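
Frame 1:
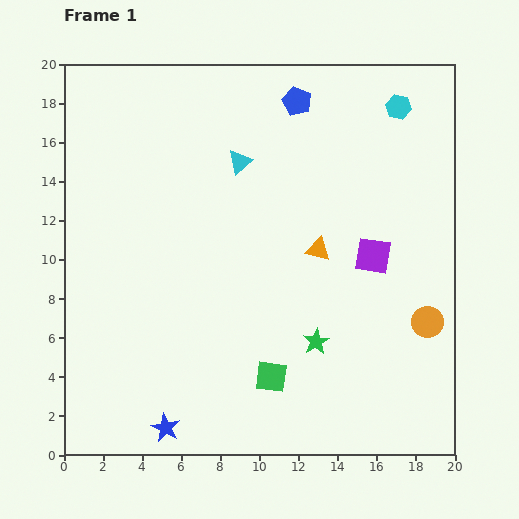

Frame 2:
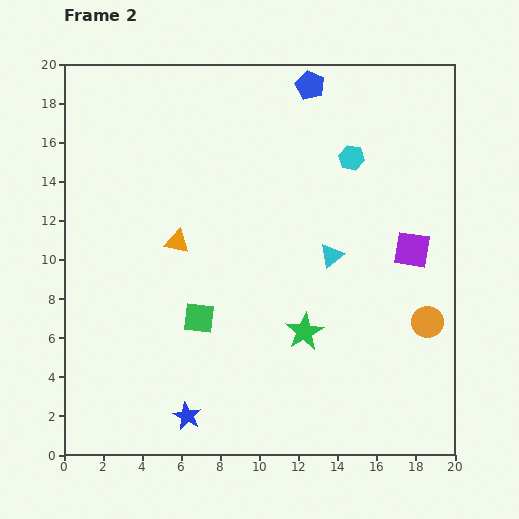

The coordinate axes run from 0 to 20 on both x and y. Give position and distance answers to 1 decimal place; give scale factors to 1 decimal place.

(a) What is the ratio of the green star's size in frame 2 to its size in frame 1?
1.4×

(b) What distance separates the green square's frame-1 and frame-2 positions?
4.8

The green square moved from (10.6, 4.0) to (6.9, 7.0), a distance of √(3.7² + 3.0²) ≈ 4.8.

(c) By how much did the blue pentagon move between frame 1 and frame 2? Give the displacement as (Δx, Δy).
(0.7, 0.8)

The blue pentagon was at (11.9, 18.1) in frame 1 and (12.6, 18.9) in frame 2.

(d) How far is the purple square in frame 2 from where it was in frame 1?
2.0

The purple square moved from (15.8, 10.2) to (17.8, 10.5), a distance of √(2.0² + 0.3²) ≈ 2.0.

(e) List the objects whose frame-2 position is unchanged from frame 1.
the orange circle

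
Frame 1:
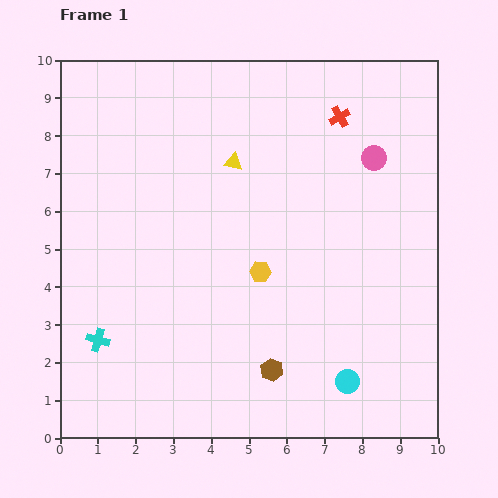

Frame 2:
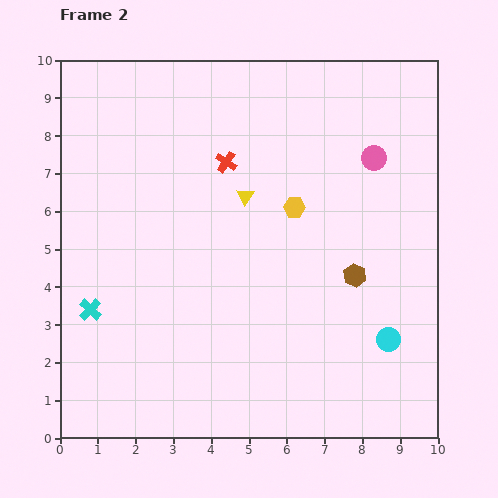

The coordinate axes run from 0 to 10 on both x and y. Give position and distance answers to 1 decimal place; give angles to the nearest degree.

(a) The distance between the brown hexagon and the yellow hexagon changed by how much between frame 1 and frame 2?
-0.2

Distance in frame 1: 2.6. Distance in frame 2: 2.4.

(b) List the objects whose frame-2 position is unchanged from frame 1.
the pink circle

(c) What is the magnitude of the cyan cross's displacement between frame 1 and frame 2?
0.8

The cyan cross moved from (1.0, 2.6) to (0.8, 3.4), a distance of √(0.2² + 0.8²) ≈ 0.8.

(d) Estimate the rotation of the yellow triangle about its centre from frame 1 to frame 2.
51° clockwise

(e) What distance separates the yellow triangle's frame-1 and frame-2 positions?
0.9

The yellow triangle moved from (4.6, 7.3) to (4.9, 6.4), a distance of √(0.3² + 0.9²) ≈ 0.9.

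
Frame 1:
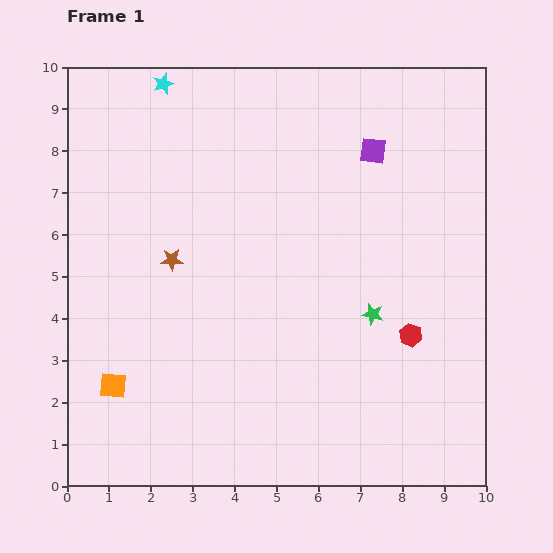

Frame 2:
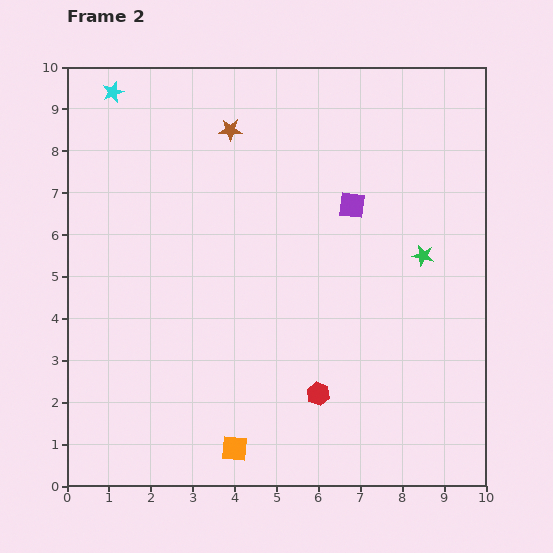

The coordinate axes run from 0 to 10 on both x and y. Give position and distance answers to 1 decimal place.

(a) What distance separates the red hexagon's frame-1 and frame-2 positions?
2.6

The red hexagon moved from (8.2, 3.6) to (6.0, 2.2), a distance of √(2.2² + 1.4²) ≈ 2.6.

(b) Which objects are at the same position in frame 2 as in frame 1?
none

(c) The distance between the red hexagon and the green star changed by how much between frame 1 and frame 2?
+3.1

Distance in frame 1: 1.0. Distance in frame 2: 4.1.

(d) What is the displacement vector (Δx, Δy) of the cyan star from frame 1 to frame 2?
(-1.2, -0.2)

The cyan star was at (2.3, 9.6) in frame 1 and (1.1, 9.4) in frame 2.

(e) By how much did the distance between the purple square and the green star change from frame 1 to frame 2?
-1.8

Distance in frame 1: 3.9. Distance in frame 2: 2.1.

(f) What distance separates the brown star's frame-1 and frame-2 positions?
3.4

The brown star moved from (2.5, 5.4) to (3.9, 8.5), a distance of √(1.4² + 3.1²) ≈ 3.4.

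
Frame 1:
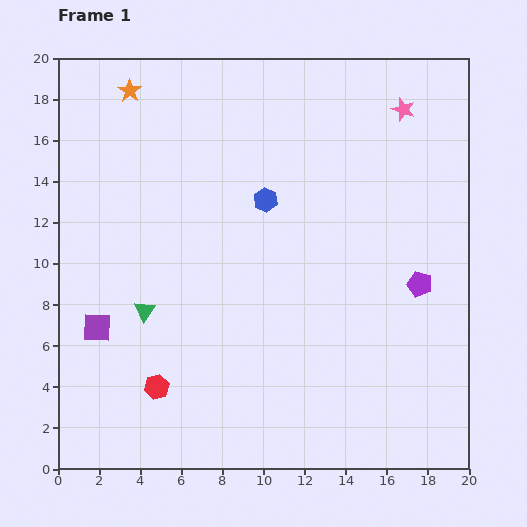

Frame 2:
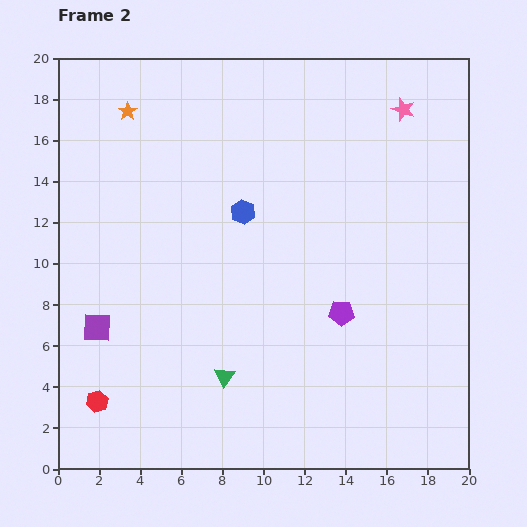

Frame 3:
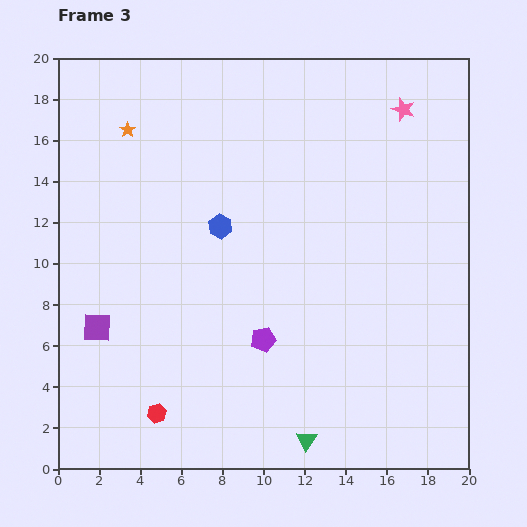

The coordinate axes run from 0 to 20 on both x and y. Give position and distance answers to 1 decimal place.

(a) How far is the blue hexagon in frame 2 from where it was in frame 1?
1.3

The blue hexagon moved from (10.1, 13.1) to (9.0, 12.5), a distance of √(1.1² + 0.6²) ≈ 1.3.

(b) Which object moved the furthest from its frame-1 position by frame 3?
the green triangle

(moved 10.1; next 8.1)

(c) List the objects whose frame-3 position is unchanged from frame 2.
the purple square, the pink star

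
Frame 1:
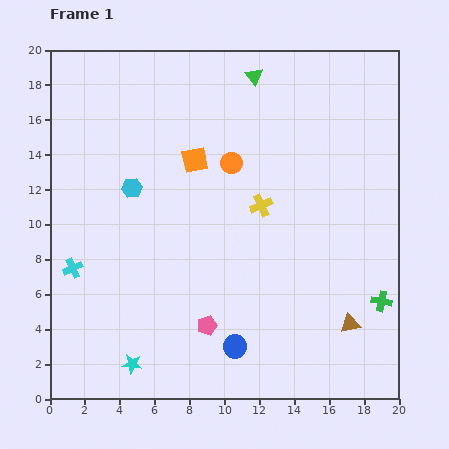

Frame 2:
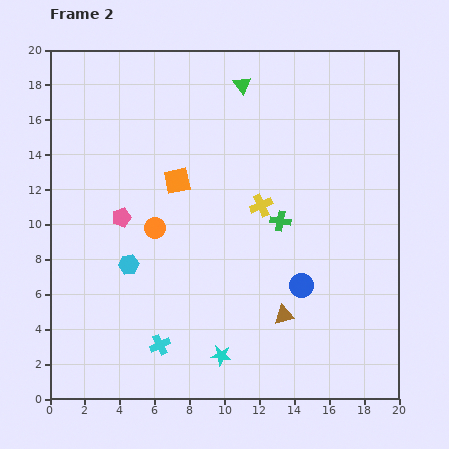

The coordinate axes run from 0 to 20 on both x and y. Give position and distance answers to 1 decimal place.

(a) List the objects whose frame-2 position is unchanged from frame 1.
the yellow cross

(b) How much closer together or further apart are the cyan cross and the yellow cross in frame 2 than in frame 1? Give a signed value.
-1.5

Distance in frame 1: 11.4. Distance in frame 2: 9.9.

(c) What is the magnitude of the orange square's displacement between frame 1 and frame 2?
1.6

The orange square moved from (8.3, 13.7) to (7.3, 12.5), a distance of √(1.0² + 1.2²) ≈ 1.6.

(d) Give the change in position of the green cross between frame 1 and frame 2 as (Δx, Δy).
(-5.8, 4.6)

The green cross was at (19.0, 5.6) in frame 1 and (13.2, 10.2) in frame 2.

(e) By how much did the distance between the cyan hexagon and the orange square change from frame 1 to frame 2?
+1.7

Distance in frame 1: 3.9. Distance in frame 2: 5.6.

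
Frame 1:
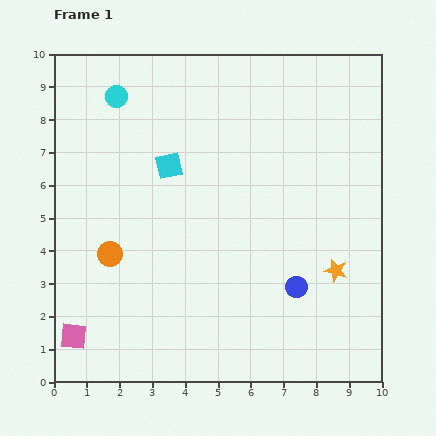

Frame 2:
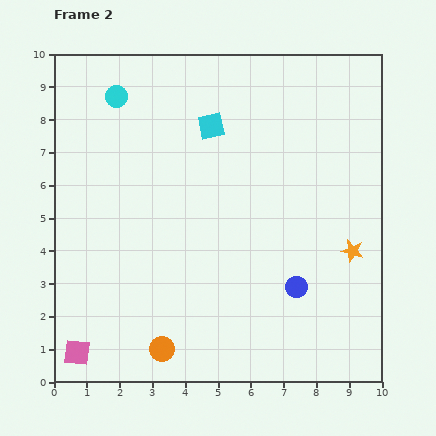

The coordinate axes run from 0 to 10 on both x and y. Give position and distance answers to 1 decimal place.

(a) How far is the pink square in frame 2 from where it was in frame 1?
0.5

The pink square moved from (0.6, 1.4) to (0.7, 0.9), a distance of √(0.1² + 0.5²) ≈ 0.5.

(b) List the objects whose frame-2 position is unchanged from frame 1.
the cyan circle, the blue circle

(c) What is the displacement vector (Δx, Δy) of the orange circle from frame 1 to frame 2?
(1.6, -2.9)

The orange circle was at (1.7, 3.9) in frame 1 and (3.3, 1.0) in frame 2.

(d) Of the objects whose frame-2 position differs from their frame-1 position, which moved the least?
the pink square

(moved 0.5)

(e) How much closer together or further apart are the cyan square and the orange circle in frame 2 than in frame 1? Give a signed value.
+3.8

Distance in frame 1: 3.2. Distance in frame 2: 7.0.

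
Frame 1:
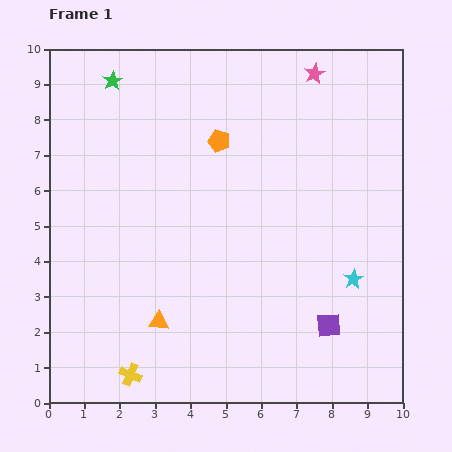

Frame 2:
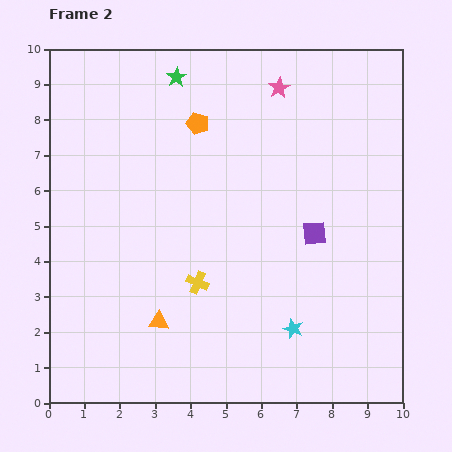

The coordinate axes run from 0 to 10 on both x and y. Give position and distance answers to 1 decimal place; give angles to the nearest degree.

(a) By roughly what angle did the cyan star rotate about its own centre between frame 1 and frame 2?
24° counter-clockwise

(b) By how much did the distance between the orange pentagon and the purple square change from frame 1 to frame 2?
-1.6

Distance in frame 1: 6.1. Distance in frame 2: 4.5.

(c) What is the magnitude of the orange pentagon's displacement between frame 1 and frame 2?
0.8

The orange pentagon moved from (4.8, 7.4) to (4.2, 7.9), a distance of √(0.6² + 0.5²) ≈ 0.8.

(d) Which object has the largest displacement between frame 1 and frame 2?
the yellow cross

(moved 3.2; next 2.6)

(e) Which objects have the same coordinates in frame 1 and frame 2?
the orange triangle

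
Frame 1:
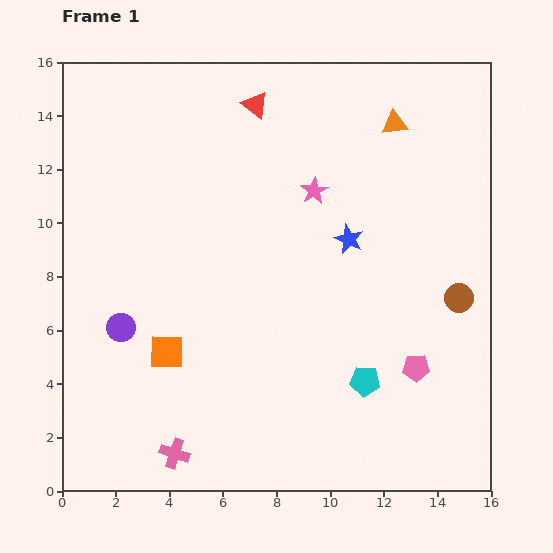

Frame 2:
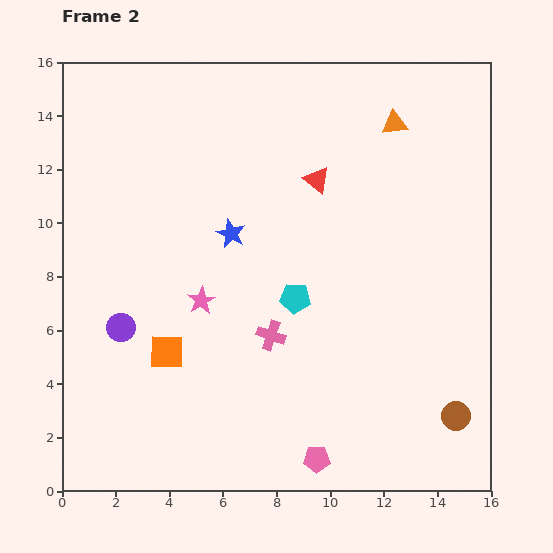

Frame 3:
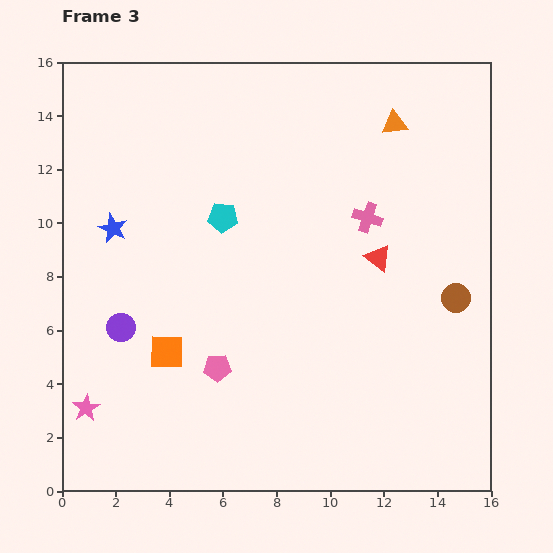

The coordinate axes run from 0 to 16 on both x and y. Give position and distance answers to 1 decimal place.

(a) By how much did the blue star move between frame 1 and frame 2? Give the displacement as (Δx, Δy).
(-4.4, 0.2)

The blue star was at (10.7, 9.4) in frame 1 and (6.3, 9.6) in frame 2.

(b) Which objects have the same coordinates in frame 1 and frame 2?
the orange square, the orange triangle, the purple circle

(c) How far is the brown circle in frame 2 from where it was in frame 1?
4.4

The brown circle moved from (14.8, 7.2) to (14.7, 2.8), a distance of √(0.1² + 4.4²) ≈ 4.4.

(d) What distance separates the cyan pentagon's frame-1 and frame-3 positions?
8.1

The cyan pentagon moved from (11.3, 4.1) to (6.0, 10.2), a distance of √(5.3² + 6.1²) ≈ 8.1.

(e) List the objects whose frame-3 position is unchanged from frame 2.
the orange square, the orange triangle, the purple circle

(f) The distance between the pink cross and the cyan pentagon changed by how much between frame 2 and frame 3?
+3.7

Distance in frame 2: 1.7. Distance in frame 3: 5.4.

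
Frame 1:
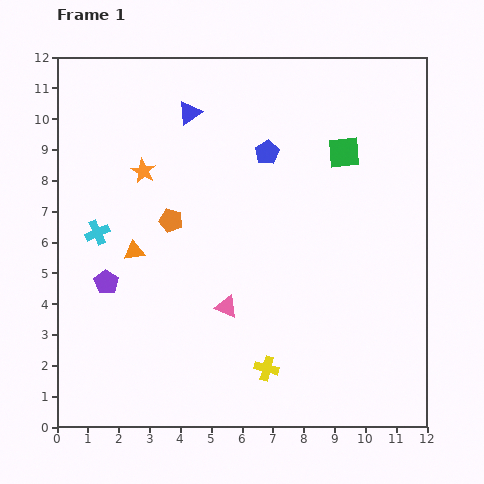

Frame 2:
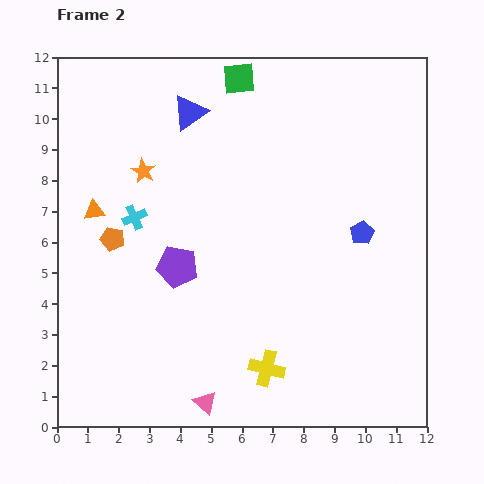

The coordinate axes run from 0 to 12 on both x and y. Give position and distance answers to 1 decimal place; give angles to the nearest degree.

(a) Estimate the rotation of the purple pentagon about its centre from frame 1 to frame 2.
23° counter-clockwise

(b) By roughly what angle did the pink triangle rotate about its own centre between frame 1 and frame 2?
20° clockwise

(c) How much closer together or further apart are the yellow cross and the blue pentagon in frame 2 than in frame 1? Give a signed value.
-1.6

Distance in frame 1: 7.0. Distance in frame 2: 5.4.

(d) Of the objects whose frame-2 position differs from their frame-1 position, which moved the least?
the cyan cross

(moved 1.3)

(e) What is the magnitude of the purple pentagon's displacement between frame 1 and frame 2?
2.4

The purple pentagon moved from (1.6, 4.7) to (3.9, 5.2), a distance of √(2.3² + 0.5²) ≈ 2.4.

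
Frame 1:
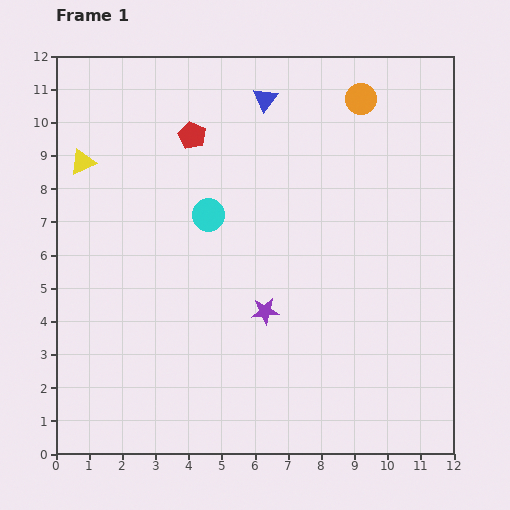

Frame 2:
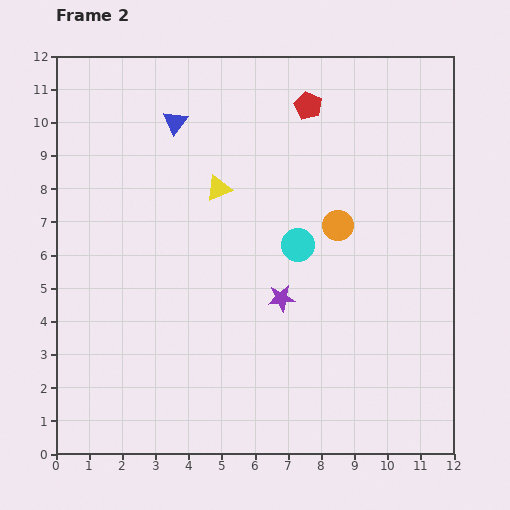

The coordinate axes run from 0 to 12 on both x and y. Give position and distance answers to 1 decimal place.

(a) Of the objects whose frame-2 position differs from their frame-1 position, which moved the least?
the purple star

(moved 0.6)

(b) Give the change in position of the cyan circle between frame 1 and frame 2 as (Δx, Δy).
(2.7, -0.9)

The cyan circle was at (4.6, 7.2) in frame 1 and (7.3, 6.3) in frame 2.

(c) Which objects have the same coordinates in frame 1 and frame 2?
none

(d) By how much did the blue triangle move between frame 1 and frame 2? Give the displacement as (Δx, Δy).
(-2.7, -0.7)

The blue triangle was at (6.3, 10.7) in frame 1 and (3.6, 10.0) in frame 2.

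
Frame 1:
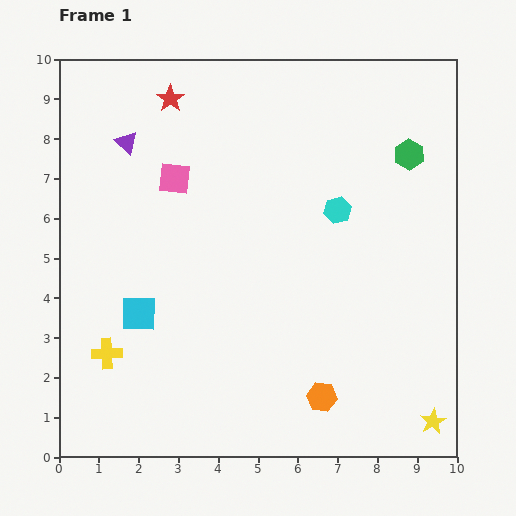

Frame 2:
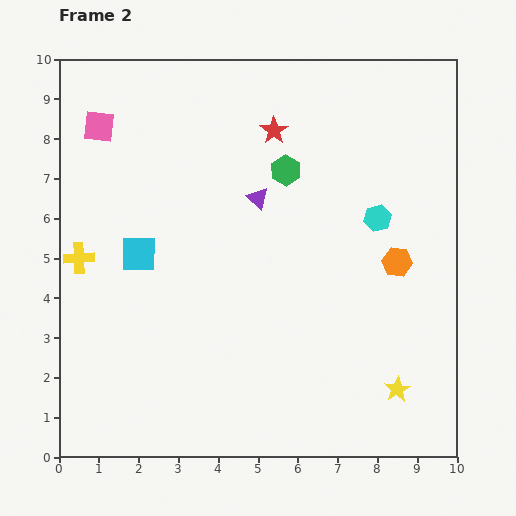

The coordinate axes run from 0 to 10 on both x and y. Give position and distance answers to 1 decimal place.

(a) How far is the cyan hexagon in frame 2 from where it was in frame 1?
1.0

The cyan hexagon moved from (7.0, 6.2) to (8.0, 6.0), a distance of √(1.0² + 0.2²) ≈ 1.0.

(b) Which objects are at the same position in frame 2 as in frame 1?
none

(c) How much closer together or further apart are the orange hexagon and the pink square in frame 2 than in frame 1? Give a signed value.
+1.6

Distance in frame 1: 6.6. Distance in frame 2: 8.2.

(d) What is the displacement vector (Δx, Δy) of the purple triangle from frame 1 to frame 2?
(3.3, -1.4)

The purple triangle was at (1.7, 7.9) in frame 1 and (5.0, 6.5) in frame 2.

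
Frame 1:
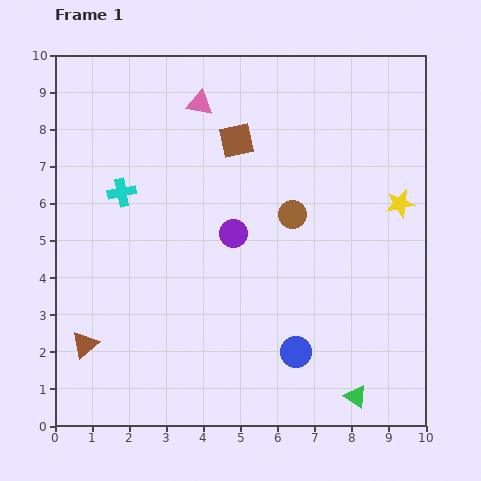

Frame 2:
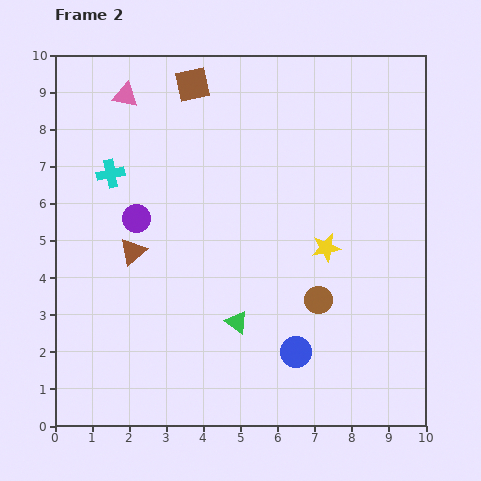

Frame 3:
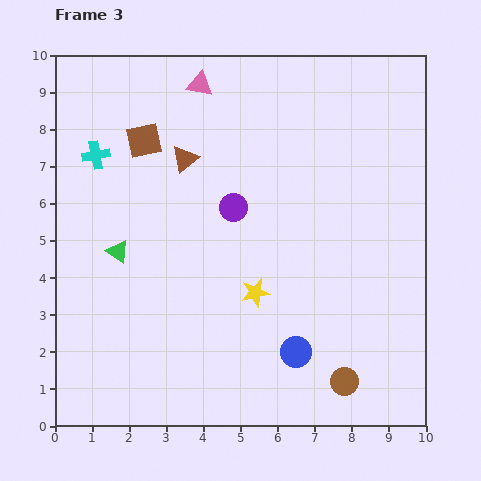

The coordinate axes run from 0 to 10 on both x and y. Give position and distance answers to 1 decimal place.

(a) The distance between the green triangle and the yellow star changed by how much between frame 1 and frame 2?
-2.2

Distance in frame 1: 5.3. Distance in frame 2: 3.1.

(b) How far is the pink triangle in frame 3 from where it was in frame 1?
0.5

The pink triangle moved from (3.9, 8.7) to (3.9, 9.2), a distance of √(0.0² + 0.5²) ≈ 0.5.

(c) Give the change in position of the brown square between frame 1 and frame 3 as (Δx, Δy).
(-2.5, 0.0)

The brown square was at (4.9, 7.7) in frame 1 and (2.4, 7.7) in frame 3.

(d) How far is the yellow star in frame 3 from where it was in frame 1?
4.6

The yellow star moved from (9.3, 6.0) to (5.4, 3.6), a distance of √(3.9² + 2.4²) ≈ 4.6.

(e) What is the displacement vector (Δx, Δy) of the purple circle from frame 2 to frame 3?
(2.6, 0.3)

The purple circle was at (2.2, 5.6) in frame 2 and (4.8, 5.9) in frame 3.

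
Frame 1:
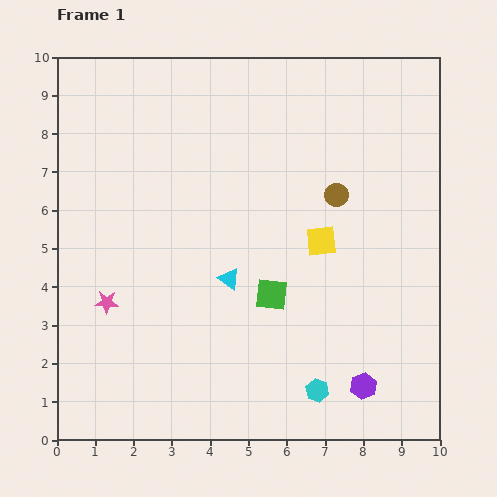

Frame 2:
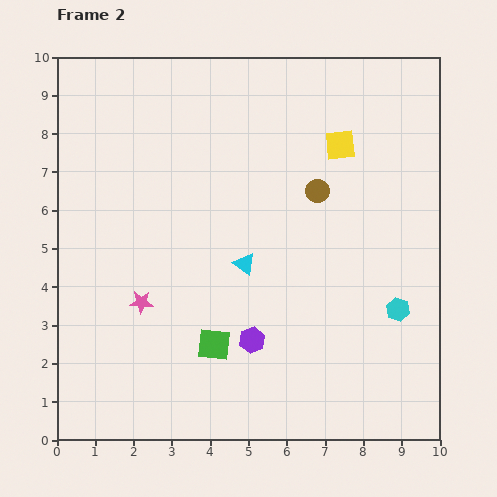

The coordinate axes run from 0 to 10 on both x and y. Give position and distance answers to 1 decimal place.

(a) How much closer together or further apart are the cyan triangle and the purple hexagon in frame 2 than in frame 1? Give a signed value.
-2.5

Distance in frame 1: 4.5. Distance in frame 2: 2.0.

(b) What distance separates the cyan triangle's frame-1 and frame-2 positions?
0.6

The cyan triangle moved from (4.5, 4.2) to (4.9, 4.6), a distance of √(0.4² + 0.4²) ≈ 0.6.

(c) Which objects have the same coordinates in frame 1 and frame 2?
none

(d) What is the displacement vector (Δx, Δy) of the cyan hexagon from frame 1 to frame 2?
(2.1, 2.1)

The cyan hexagon was at (6.8, 1.3) in frame 1 and (8.9, 3.4) in frame 2.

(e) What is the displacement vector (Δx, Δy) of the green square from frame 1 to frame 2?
(-1.5, -1.3)

The green square was at (5.6, 3.8) in frame 1 and (4.1, 2.5) in frame 2.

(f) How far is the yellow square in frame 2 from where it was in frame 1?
2.5

The yellow square moved from (6.9, 5.2) to (7.4, 7.7), a distance of √(0.5² + 2.5²) ≈ 2.5.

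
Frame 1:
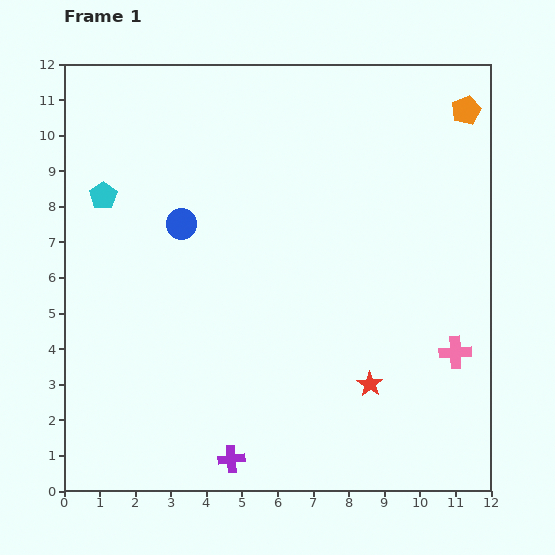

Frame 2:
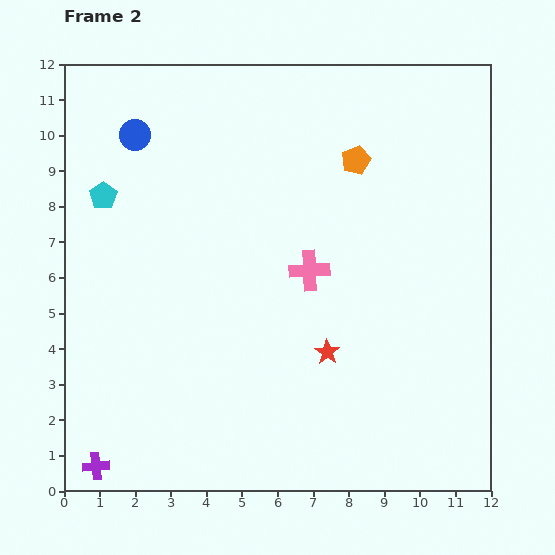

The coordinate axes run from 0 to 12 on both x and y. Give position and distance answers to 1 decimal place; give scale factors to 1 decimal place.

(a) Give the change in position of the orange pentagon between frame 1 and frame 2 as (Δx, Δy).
(-3.1, -1.4)

The orange pentagon was at (11.3, 10.7) in frame 1 and (8.2, 9.3) in frame 2.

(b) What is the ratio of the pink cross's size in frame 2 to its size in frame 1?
1.3×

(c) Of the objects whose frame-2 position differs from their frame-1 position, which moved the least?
the red star

(moved 1.5)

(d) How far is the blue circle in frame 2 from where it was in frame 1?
2.8

The blue circle moved from (3.3, 7.5) to (2.0, 10.0), a distance of √(1.3² + 2.5²) ≈ 2.8.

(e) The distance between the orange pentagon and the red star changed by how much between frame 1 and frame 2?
-2.7

Distance in frame 1: 8.2. Distance in frame 2: 5.5.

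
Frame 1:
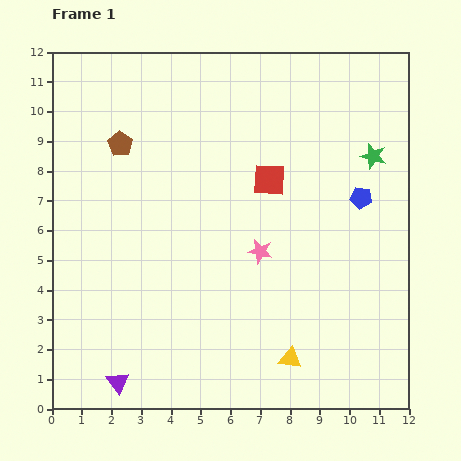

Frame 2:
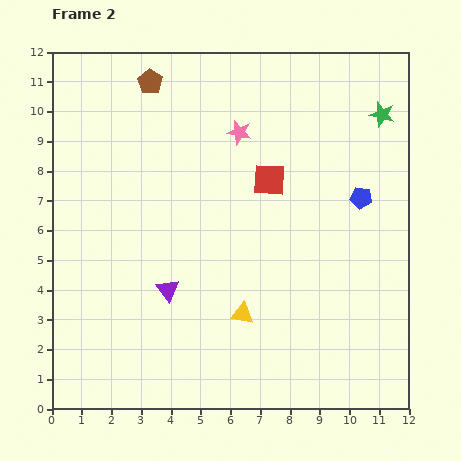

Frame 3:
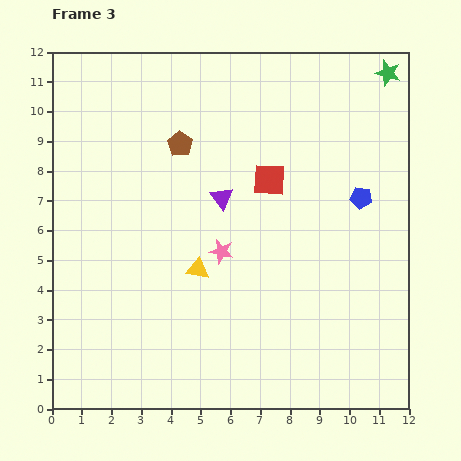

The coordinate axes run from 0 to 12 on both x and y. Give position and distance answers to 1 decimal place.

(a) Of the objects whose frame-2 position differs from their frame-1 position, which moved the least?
the green star

(moved 1.4)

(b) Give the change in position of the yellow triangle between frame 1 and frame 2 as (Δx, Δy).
(-1.6, 1.5)

The yellow triangle was at (8.0, 1.7) in frame 1 and (6.4, 3.2) in frame 2.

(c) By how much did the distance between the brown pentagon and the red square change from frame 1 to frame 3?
-1.9

Distance in frame 1: 5.1. Distance in frame 3: 3.2.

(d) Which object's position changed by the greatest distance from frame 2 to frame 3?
the pink star

(moved 4.0; next 3.6)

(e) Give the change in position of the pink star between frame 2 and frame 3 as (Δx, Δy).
(-0.6, -4.0)

The pink star was at (6.3, 9.3) in frame 2 and (5.7, 5.3) in frame 3.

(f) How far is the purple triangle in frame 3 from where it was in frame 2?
3.6

The purple triangle moved from (3.9, 4.0) to (5.7, 7.1), a distance of √(1.8² + 3.1²) ≈ 3.6.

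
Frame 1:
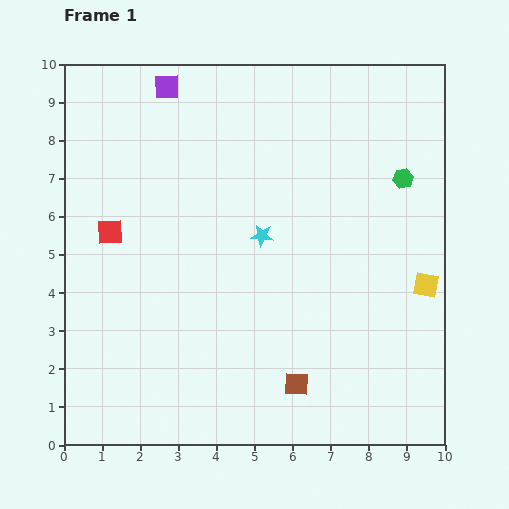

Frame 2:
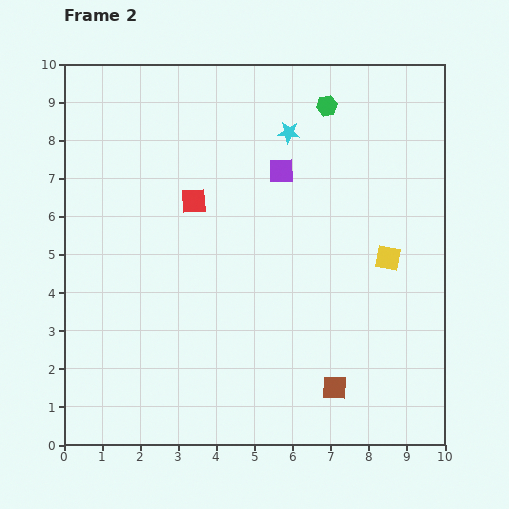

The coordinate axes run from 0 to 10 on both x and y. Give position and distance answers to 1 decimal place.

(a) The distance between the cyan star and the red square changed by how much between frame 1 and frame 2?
-0.9

Distance in frame 1: 4.0. Distance in frame 2: 3.1.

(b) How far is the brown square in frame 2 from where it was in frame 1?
1.0

The brown square moved from (6.1, 1.6) to (7.1, 1.5), a distance of √(1.0² + 0.1²) ≈ 1.0.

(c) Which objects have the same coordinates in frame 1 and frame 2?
none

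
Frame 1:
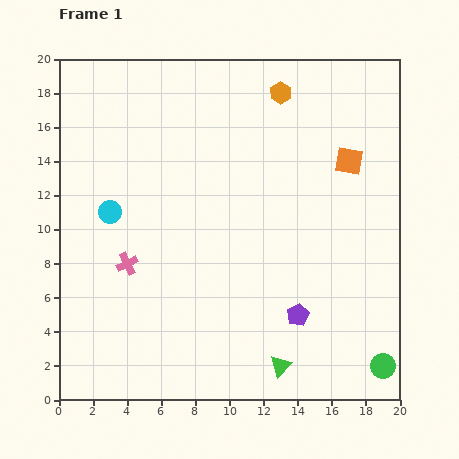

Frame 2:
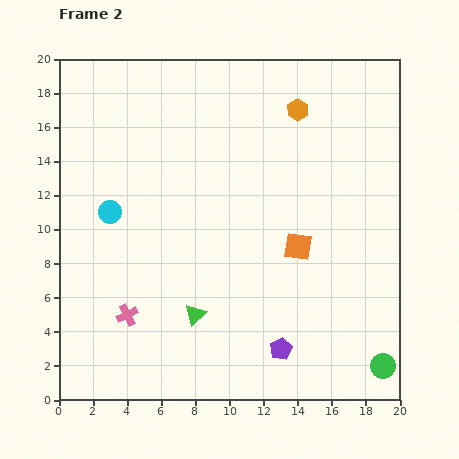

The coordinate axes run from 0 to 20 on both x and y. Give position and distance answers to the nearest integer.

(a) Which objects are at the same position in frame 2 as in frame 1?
the cyan circle, the green circle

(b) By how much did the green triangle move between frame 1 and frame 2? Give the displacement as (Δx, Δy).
(-5, 3)

The green triangle was at (13, 2) in frame 1 and (8, 5) in frame 2.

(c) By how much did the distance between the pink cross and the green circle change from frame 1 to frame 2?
-1

Distance in frame 1: 16. Distance in frame 2: 15.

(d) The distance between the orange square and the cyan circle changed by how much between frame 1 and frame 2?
-3

Distance in frame 1: 14. Distance in frame 2: 11.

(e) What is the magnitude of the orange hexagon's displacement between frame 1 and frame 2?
1

The orange hexagon moved from (13, 18) to (14, 17), a distance of √(1² + 1²) ≈ 1.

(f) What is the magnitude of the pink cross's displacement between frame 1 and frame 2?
3

The pink cross moved from (4, 8) to (4, 5), a distance of √(0² + 3²) ≈ 3.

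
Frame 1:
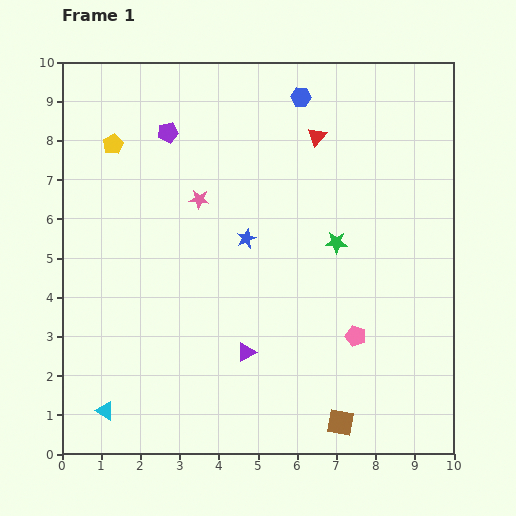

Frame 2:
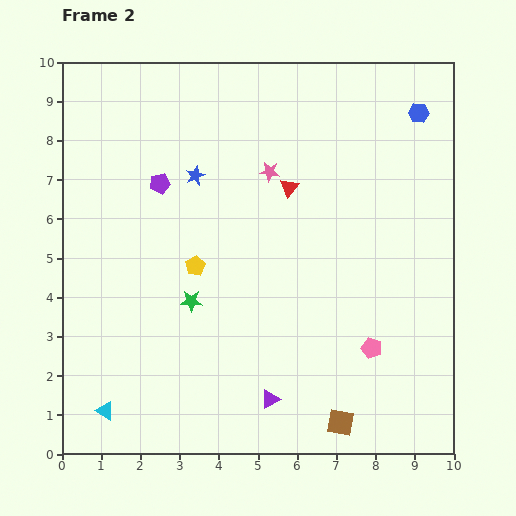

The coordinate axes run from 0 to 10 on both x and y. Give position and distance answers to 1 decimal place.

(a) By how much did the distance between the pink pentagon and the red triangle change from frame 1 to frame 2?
-0.6

Distance in frame 1: 5.2. Distance in frame 2: 4.6.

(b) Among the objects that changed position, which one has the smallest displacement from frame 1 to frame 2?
the pink pentagon

(moved 0.5)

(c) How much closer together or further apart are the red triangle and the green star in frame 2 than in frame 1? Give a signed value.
+1.1

Distance in frame 1: 2.7. Distance in frame 2: 3.8.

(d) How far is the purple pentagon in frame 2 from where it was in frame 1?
1.3

The purple pentagon moved from (2.7, 8.2) to (2.5, 6.9), a distance of √(0.2² + 1.3²) ≈ 1.3.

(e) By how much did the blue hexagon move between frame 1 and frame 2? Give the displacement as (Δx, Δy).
(3.0, -0.4)

The blue hexagon was at (6.1, 9.1) in frame 1 and (9.1, 8.7) in frame 2.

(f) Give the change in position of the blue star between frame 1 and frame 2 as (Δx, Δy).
(-1.3, 1.6)

The blue star was at (4.7, 5.5) in frame 1 and (3.4, 7.1) in frame 2.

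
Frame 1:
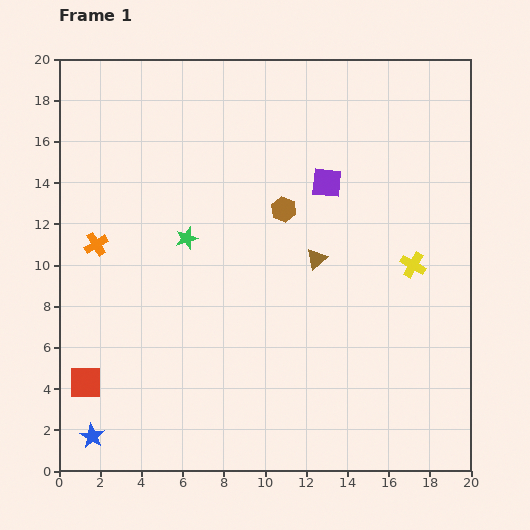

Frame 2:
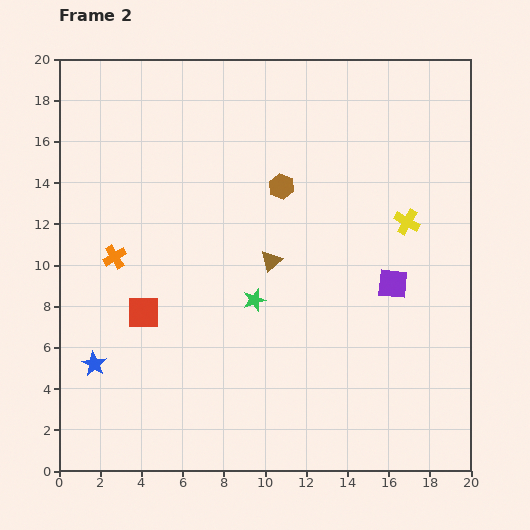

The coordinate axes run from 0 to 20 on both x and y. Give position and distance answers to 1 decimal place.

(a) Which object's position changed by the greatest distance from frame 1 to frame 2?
the purple square

(moved 5.9; next 4.5)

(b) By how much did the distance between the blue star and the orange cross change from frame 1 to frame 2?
-4.0

Distance in frame 1: 9.3. Distance in frame 2: 5.3.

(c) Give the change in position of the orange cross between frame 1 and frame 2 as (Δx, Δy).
(0.9, -0.6)

The orange cross was at (1.8, 11.0) in frame 1 and (2.7, 10.4) in frame 2.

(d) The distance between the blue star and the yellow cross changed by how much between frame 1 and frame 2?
-1.0

Distance in frame 1: 17.7. Distance in frame 2: 16.7.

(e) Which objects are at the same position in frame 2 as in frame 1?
none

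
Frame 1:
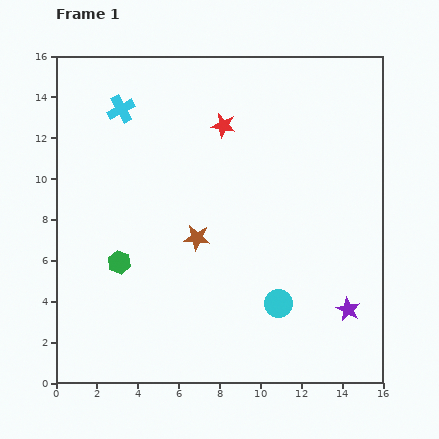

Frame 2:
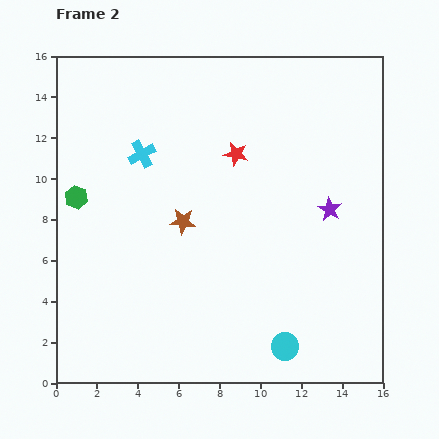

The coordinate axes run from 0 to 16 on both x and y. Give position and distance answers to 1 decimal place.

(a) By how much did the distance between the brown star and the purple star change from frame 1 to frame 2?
-1.0

Distance in frame 1: 8.2. Distance in frame 2: 7.2.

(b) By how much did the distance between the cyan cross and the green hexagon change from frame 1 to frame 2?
-3.7

Distance in frame 1: 7.5. Distance in frame 2: 3.8.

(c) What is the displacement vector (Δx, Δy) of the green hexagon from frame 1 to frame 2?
(-2.1, 3.2)

The green hexagon was at (3.1, 5.9) in frame 1 and (1.0, 9.1) in frame 2.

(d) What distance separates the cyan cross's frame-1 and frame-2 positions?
2.4

The cyan cross moved from (3.2, 13.4) to (4.2, 11.2), a distance of √(1.0² + 2.2²) ≈ 2.4.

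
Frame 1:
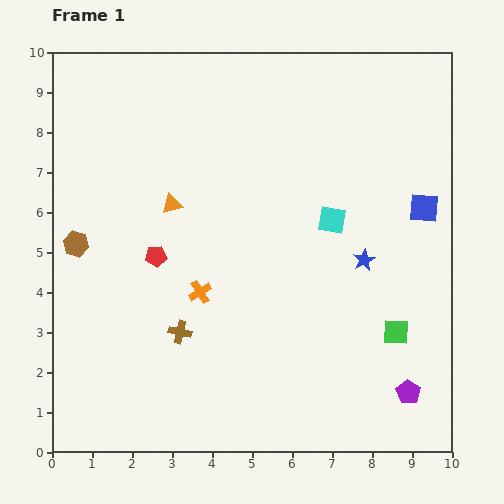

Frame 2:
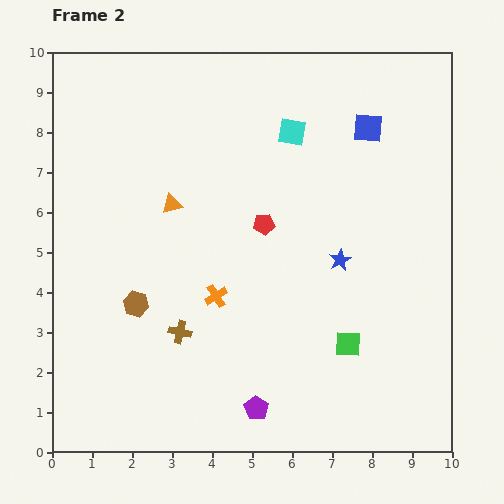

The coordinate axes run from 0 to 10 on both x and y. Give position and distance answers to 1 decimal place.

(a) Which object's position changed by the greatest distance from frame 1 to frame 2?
the purple pentagon

(moved 3.8; next 2.8)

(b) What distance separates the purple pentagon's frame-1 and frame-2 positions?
3.8

The purple pentagon moved from (8.9, 1.5) to (5.1, 1.1), a distance of √(3.8² + 0.4²) ≈ 3.8.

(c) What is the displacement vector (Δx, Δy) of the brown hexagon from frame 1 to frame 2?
(1.5, -1.5)

The brown hexagon was at (0.6, 5.2) in frame 1 and (2.1, 3.7) in frame 2.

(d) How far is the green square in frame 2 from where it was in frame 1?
1.2

The green square moved from (8.6, 3.0) to (7.4, 2.7), a distance of √(1.2² + 0.3²) ≈ 1.2.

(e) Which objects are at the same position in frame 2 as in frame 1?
the orange triangle, the brown cross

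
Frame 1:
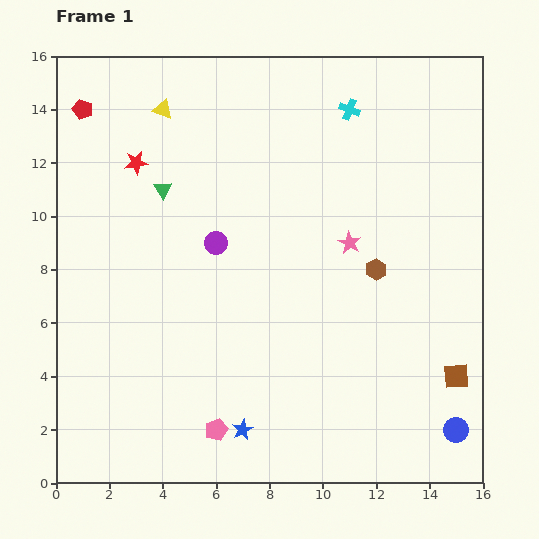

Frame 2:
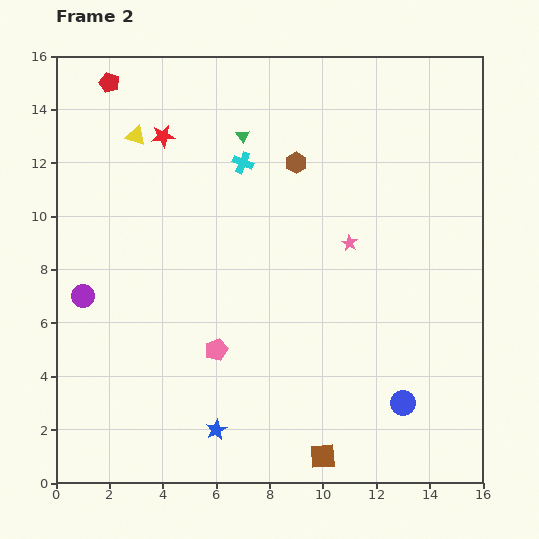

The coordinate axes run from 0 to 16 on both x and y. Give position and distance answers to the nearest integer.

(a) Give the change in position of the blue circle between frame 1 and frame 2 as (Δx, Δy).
(-2, 1)

The blue circle was at (15, 2) in frame 1 and (13, 3) in frame 2.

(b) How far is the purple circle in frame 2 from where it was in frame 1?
5

The purple circle moved from (6, 9) to (1, 7), a distance of √(5² + 2²) ≈ 5.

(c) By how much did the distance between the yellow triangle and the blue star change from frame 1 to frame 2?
-1

Distance in frame 1: 12. Distance in frame 2: 11.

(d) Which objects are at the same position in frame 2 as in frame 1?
the pink star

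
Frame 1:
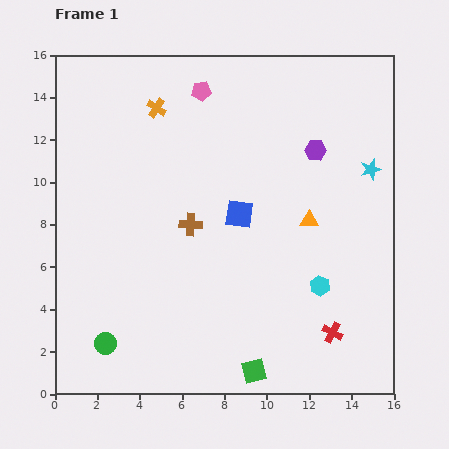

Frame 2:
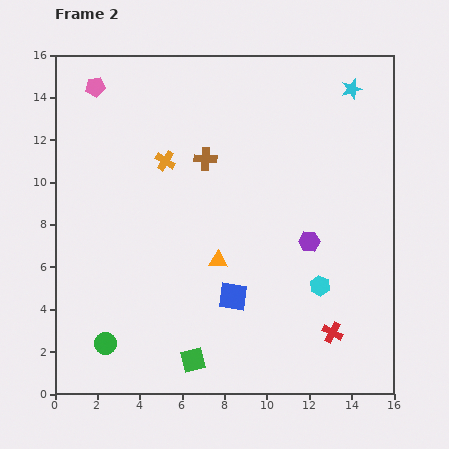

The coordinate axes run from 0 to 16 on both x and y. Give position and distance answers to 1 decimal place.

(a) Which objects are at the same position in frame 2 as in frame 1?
the cyan hexagon, the red cross, the green circle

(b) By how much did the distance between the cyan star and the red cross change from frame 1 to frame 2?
+3.6

Distance in frame 1: 7.9. Distance in frame 2: 11.5.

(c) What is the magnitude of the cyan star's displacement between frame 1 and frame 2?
3.9

The cyan star moved from (14.9, 10.6) to (14.0, 14.4), a distance of √(0.9² + 3.8²) ≈ 3.9.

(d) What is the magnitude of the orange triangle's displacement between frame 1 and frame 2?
4.7

The orange triangle moved from (12.0, 8.2) to (7.7, 6.3), a distance of √(4.3² + 1.9²) ≈ 4.7.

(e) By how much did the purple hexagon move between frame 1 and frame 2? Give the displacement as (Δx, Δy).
(-0.3, -4.3)

The purple hexagon was at (12.3, 11.5) in frame 1 and (12.0, 7.2) in frame 2.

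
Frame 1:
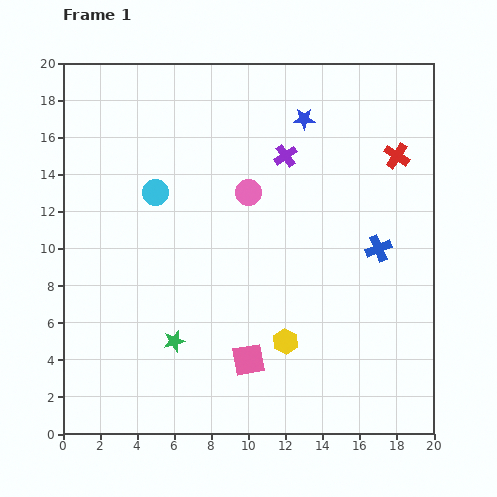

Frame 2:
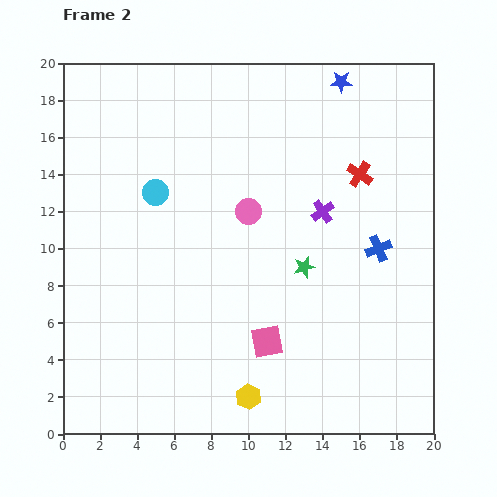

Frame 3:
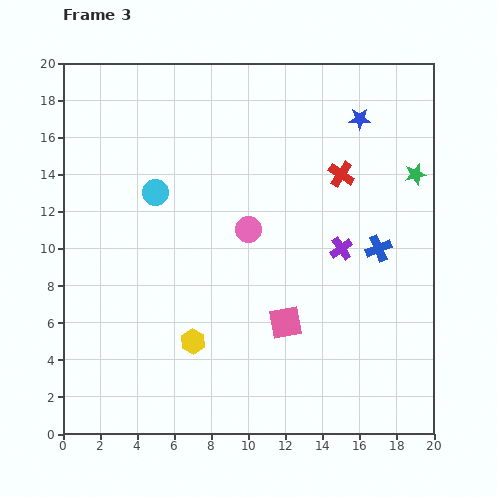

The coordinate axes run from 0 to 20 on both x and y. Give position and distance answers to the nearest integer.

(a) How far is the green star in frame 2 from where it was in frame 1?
8

The green star moved from (6, 5) to (13, 9), a distance of √(7² + 4²) ≈ 8.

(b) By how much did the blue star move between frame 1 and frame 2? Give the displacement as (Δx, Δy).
(2, 2)

The blue star was at (13, 17) in frame 1 and (15, 19) in frame 2.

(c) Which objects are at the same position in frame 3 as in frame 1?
the blue cross, the cyan circle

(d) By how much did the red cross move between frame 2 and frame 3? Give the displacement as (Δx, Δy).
(-1, 0)

The red cross was at (16, 14) in frame 2 and (15, 14) in frame 3.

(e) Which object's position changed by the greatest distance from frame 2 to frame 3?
the green star

(moved 8; next 4)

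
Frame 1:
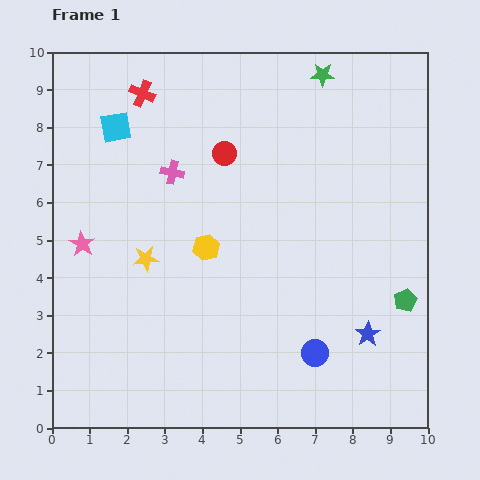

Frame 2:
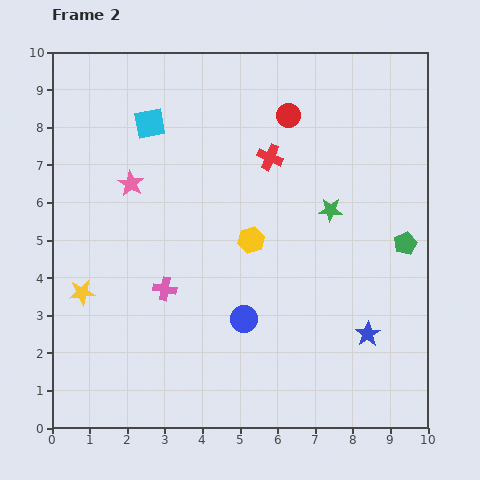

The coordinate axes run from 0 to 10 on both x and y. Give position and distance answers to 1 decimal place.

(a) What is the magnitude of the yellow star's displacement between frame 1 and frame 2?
1.9

The yellow star moved from (2.5, 4.5) to (0.8, 3.6), a distance of √(1.7² + 0.9²) ≈ 1.9.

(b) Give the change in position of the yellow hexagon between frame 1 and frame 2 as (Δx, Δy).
(1.2, 0.2)

The yellow hexagon was at (4.1, 4.8) in frame 1 and (5.3, 5.0) in frame 2.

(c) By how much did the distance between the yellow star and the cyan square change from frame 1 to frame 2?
+1.2

Distance in frame 1: 3.6. Distance in frame 2: 4.8.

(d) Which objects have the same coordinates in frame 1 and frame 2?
the blue star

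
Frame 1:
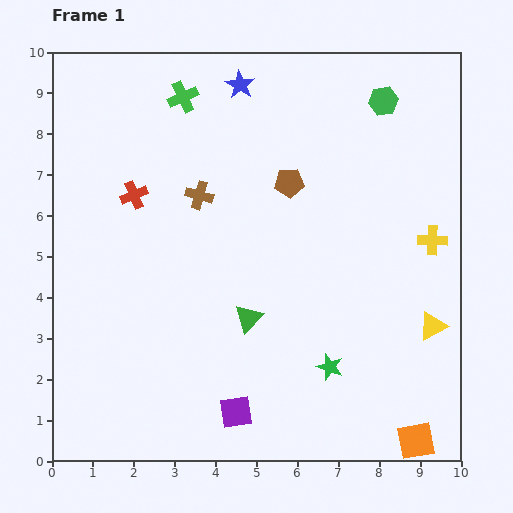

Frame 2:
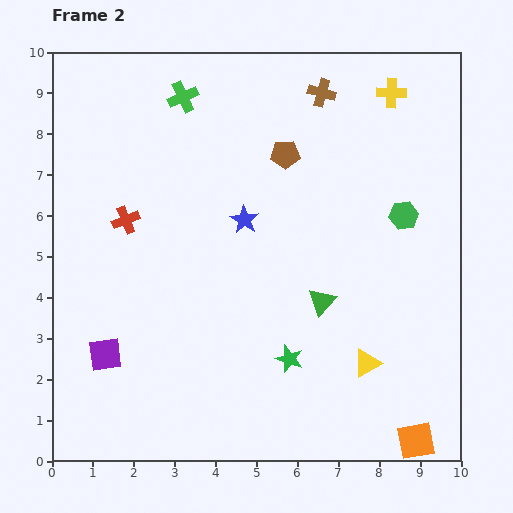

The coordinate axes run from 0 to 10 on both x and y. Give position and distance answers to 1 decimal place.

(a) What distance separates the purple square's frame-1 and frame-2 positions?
3.5

The purple square moved from (4.5, 1.2) to (1.3, 2.6), a distance of √(3.2² + 1.4²) ≈ 3.5.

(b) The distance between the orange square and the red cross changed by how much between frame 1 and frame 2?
-0.2

Distance in frame 1: 9.1. Distance in frame 2: 8.9.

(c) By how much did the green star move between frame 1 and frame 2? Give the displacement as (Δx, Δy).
(-1.0, 0.2)

The green star was at (6.8, 2.3) in frame 1 and (5.8, 2.5) in frame 2.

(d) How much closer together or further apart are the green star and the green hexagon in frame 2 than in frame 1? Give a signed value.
-2.1

Distance in frame 1: 6.6. Distance in frame 2: 4.5.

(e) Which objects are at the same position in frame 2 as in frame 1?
the orange square, the green cross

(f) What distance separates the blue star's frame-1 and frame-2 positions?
3.3

The blue star moved from (4.6, 9.2) to (4.7, 5.9), a distance of √(0.1² + 3.3²) ≈ 3.3.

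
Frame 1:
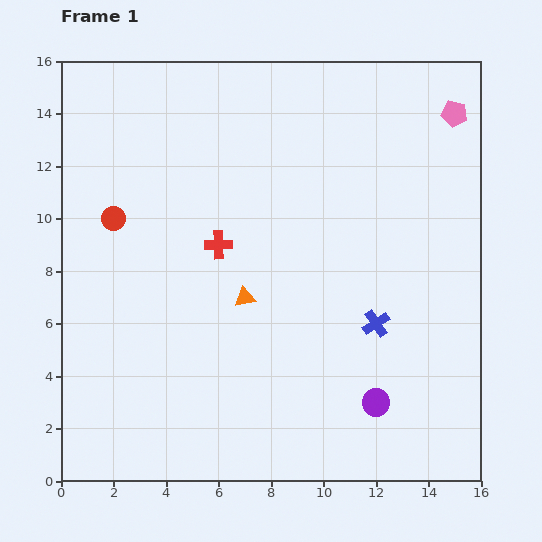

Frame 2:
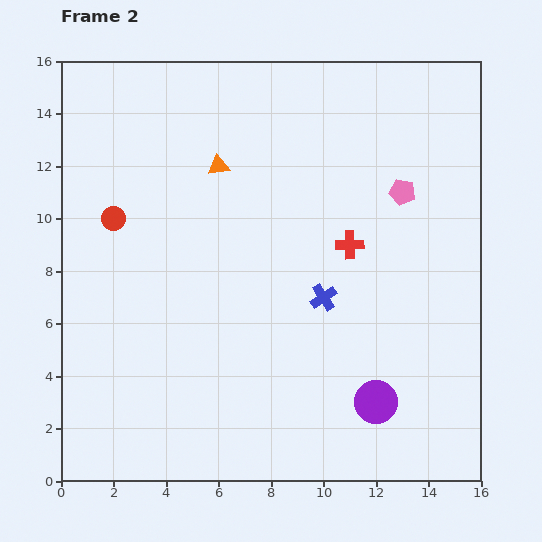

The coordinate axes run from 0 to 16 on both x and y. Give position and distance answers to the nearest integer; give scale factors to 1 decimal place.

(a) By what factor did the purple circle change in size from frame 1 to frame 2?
1.6×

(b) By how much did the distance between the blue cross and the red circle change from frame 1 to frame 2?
-2

Distance in frame 1: 11. Distance in frame 2: 9.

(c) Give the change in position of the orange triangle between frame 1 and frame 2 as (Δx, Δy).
(-1, 5)

The orange triangle was at (7, 7) in frame 1 and (6, 12) in frame 2.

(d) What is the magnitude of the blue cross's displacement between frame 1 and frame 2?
2

The blue cross moved from (12, 6) to (10, 7), a distance of √(2² + 1²) ≈ 2.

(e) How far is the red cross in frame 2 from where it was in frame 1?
5

The red cross moved from (6, 9) to (11, 9), a distance of √(5² + 0²) ≈ 5.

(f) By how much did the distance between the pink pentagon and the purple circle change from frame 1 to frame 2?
-3

Distance in frame 1: 11. Distance in frame 2: 8.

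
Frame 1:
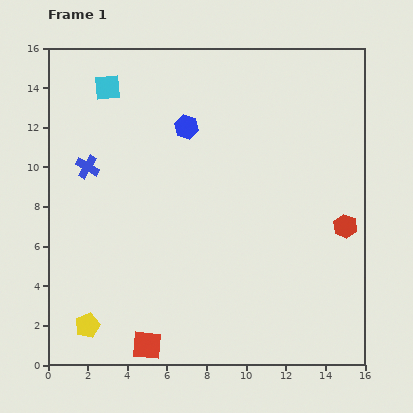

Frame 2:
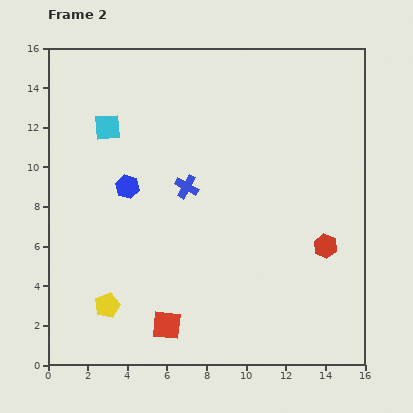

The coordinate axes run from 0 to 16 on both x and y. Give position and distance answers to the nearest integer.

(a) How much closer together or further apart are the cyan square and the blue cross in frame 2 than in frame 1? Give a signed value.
+1

Distance in frame 1: 4. Distance in frame 2: 5.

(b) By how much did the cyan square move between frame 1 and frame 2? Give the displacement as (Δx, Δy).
(0, -2)

The cyan square was at (3, 14) in frame 1 and (3, 12) in frame 2.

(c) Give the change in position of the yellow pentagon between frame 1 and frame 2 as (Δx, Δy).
(1, 1)

The yellow pentagon was at (2, 2) in frame 1 and (3, 3) in frame 2.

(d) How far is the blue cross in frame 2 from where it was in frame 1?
5

The blue cross moved from (2, 10) to (7, 9), a distance of √(5² + 1²) ≈ 5.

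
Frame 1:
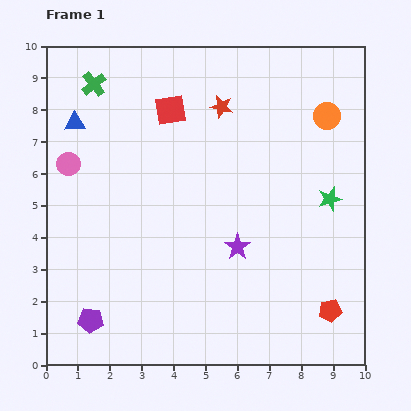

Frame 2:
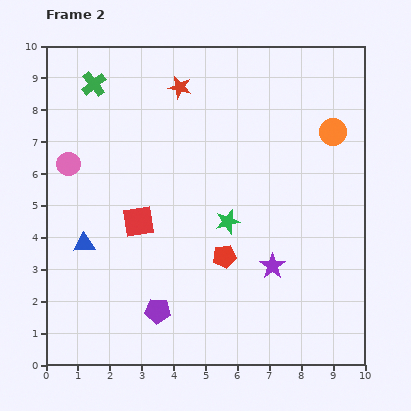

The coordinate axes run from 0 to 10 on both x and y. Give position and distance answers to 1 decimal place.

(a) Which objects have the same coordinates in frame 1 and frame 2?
the pink circle, the green cross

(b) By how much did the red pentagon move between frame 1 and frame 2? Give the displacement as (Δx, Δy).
(-3.3, 1.7)

The red pentagon was at (8.9, 1.7) in frame 1 and (5.6, 3.4) in frame 2.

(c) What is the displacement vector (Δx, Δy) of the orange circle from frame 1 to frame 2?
(0.2, -0.5)

The orange circle was at (8.8, 7.8) in frame 1 and (9.0, 7.3) in frame 2.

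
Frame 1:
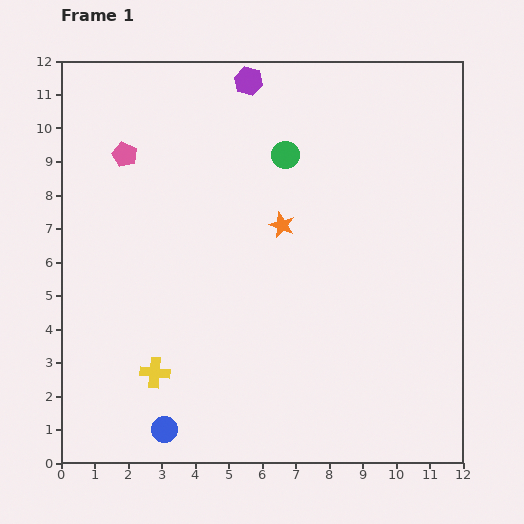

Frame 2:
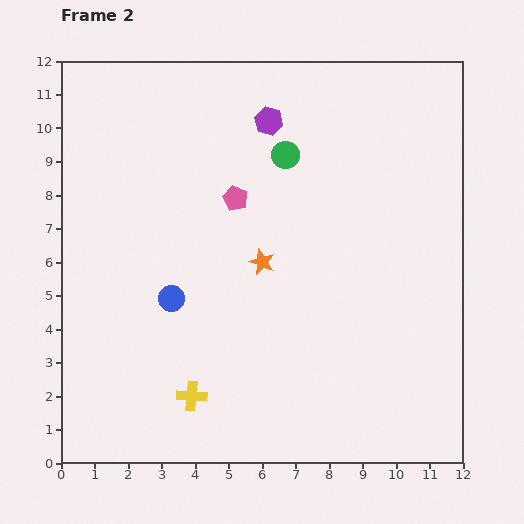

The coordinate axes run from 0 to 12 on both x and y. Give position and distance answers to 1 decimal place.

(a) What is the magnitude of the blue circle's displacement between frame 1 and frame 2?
3.9

The blue circle moved from (3.1, 1.0) to (3.3, 4.9), a distance of √(0.2² + 3.9²) ≈ 3.9.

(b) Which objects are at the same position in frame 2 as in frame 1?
the green circle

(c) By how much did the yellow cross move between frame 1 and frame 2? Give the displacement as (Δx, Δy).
(1.1, -0.7)

The yellow cross was at (2.8, 2.7) in frame 1 and (3.9, 2.0) in frame 2.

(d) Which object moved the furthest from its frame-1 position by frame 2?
the blue circle

(moved 3.9; next 3.5)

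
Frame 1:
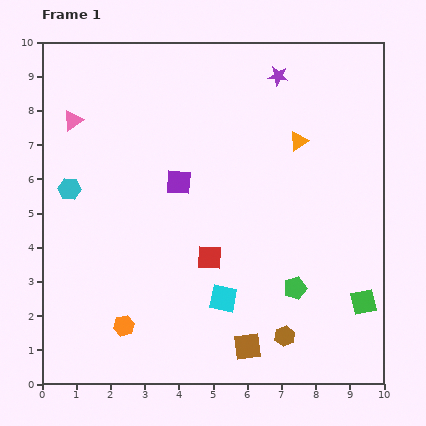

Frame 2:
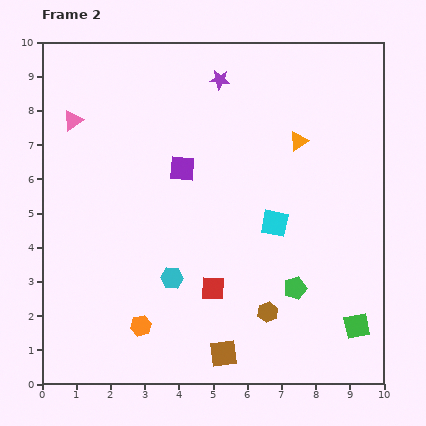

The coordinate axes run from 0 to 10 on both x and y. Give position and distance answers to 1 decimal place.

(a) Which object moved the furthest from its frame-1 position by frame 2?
the cyan hexagon

(moved 4.0; next 2.7)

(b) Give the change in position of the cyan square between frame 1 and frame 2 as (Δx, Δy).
(1.5, 2.2)

The cyan square was at (5.3, 2.5) in frame 1 and (6.8, 4.7) in frame 2.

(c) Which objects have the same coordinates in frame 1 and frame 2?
the pink triangle, the orange triangle, the green pentagon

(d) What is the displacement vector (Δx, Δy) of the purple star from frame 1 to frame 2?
(-1.7, -0.1)

The purple star was at (6.9, 9.0) in frame 1 and (5.2, 8.9) in frame 2.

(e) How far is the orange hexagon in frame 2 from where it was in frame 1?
0.5

The orange hexagon moved from (2.4, 1.7) to (2.9, 1.7), a distance of √(0.5² + 0.0²) ≈ 0.5.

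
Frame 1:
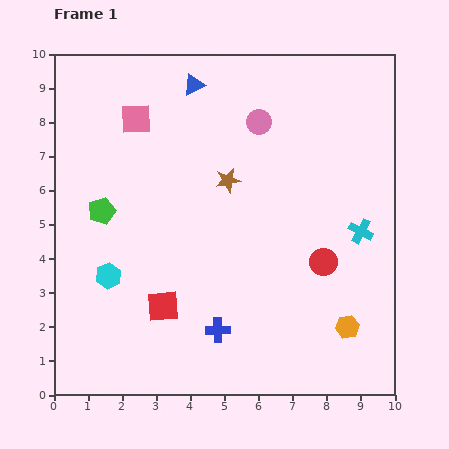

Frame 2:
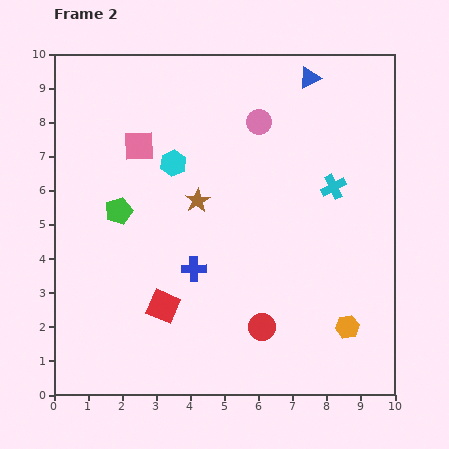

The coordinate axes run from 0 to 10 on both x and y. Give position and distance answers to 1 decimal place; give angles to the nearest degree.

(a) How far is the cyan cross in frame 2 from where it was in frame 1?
1.5

The cyan cross moved from (9.0, 4.8) to (8.2, 6.1), a distance of √(0.8² + 1.3²) ≈ 1.5.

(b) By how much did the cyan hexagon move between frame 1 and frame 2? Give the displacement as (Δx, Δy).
(1.9, 3.3)

The cyan hexagon was at (1.6, 3.5) in frame 1 and (3.5, 6.8) in frame 2.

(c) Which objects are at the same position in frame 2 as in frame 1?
the red square, the pink circle, the orange hexagon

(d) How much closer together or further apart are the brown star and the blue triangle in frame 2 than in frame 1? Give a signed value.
+1.9

Distance in frame 1: 3.0. Distance in frame 2: 4.9.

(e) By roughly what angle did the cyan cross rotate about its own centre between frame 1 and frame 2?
36° clockwise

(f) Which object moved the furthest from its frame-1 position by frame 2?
the cyan hexagon

(moved 3.8; next 3.4)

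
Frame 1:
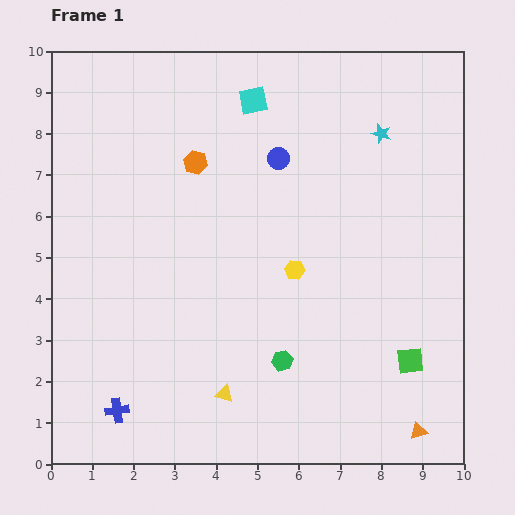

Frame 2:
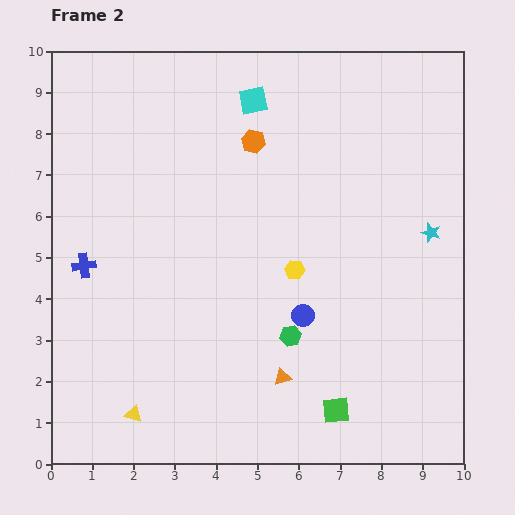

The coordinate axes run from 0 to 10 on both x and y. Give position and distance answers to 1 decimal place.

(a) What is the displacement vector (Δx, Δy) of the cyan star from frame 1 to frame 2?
(1.2, -2.4)

The cyan star was at (8.0, 8.0) in frame 1 and (9.2, 5.6) in frame 2.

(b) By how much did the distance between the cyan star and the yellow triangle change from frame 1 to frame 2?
+1.0

Distance in frame 1: 7.4. Distance in frame 2: 8.4.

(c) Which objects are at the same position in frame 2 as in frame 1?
the yellow hexagon, the cyan square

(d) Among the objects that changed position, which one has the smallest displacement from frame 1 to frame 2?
the green hexagon

(moved 0.6)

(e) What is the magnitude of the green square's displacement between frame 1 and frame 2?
2.2

The green square moved from (8.7, 2.5) to (6.9, 1.3), a distance of √(1.8² + 1.2²) ≈ 2.2.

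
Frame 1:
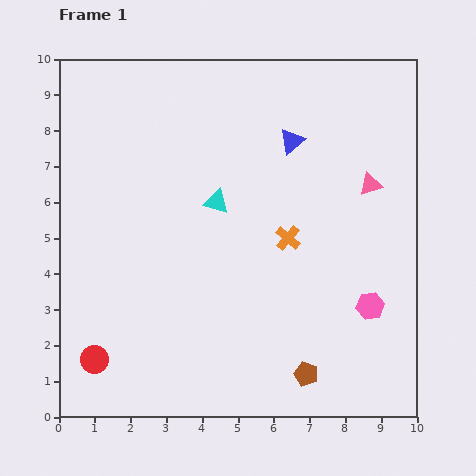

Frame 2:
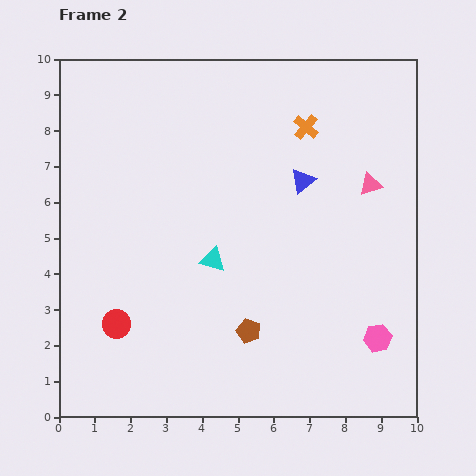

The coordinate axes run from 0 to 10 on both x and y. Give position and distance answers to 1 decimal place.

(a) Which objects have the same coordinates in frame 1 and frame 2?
the pink triangle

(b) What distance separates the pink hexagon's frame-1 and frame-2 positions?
0.9

The pink hexagon moved from (8.7, 3.1) to (8.9, 2.2), a distance of √(0.2² + 0.9²) ≈ 0.9.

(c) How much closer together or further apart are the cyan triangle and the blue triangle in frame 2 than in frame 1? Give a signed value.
+0.6

Distance in frame 1: 2.7. Distance in frame 2: 3.3.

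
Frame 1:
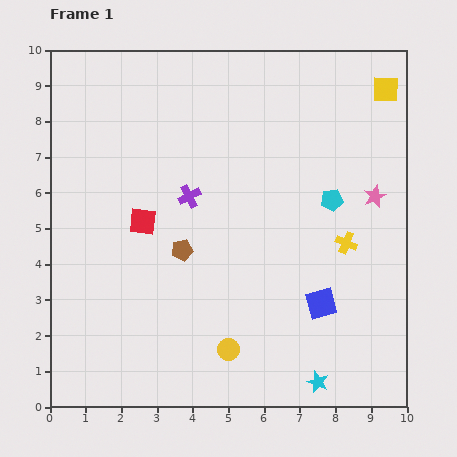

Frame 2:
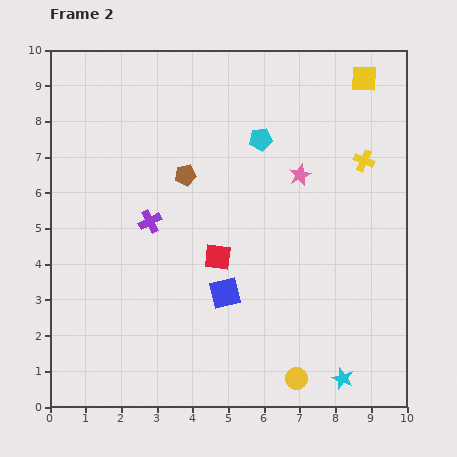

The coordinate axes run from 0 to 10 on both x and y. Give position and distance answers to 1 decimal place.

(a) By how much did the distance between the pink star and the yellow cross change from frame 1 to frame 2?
+0.3

Distance in frame 1: 1.5. Distance in frame 2: 1.8.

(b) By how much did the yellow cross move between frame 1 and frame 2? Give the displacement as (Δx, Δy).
(0.5, 2.3)

The yellow cross was at (8.3, 4.6) in frame 1 and (8.8, 6.9) in frame 2.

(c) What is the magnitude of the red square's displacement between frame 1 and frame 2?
2.3

The red square moved from (2.6, 5.2) to (4.7, 4.2), a distance of √(2.1² + 1.0²) ≈ 2.3.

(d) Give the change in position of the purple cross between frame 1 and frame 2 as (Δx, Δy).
(-1.1, -0.7)

The purple cross was at (3.9, 5.9) in frame 1 and (2.8, 5.2) in frame 2.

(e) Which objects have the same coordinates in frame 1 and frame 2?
none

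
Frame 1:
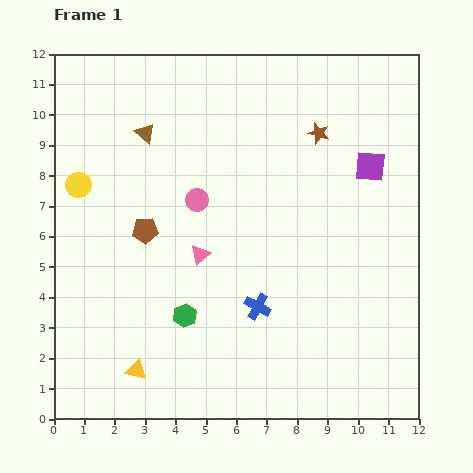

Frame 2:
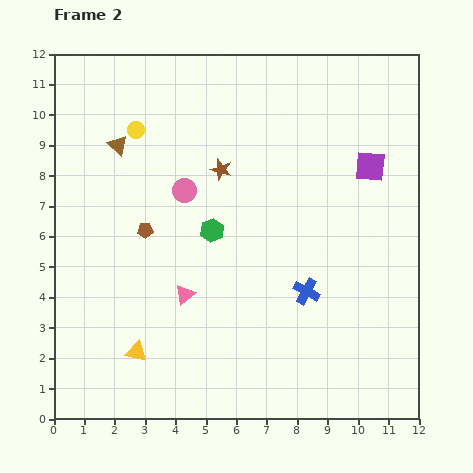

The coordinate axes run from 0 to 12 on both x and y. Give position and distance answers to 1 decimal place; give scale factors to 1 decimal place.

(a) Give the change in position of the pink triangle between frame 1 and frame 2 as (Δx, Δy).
(-0.5, -1.3)

The pink triangle was at (4.8, 5.4) in frame 1 and (4.3, 4.1) in frame 2.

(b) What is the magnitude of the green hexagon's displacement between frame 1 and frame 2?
2.9

The green hexagon moved from (4.3, 3.4) to (5.2, 6.2), a distance of √(0.9² + 2.8²) ≈ 2.9.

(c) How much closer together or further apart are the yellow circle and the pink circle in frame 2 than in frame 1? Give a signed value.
-1.3

Distance in frame 1: 3.9. Distance in frame 2: 2.6.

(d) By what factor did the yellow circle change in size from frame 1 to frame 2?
0.7×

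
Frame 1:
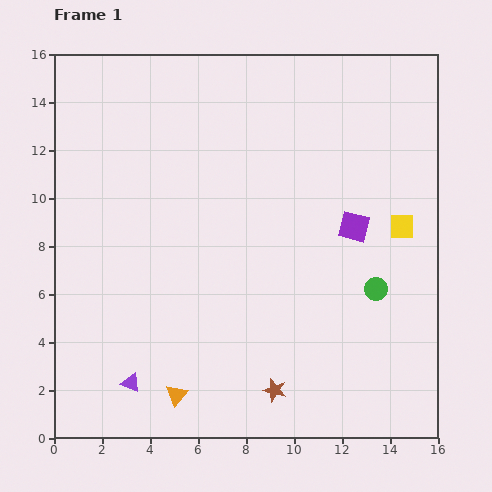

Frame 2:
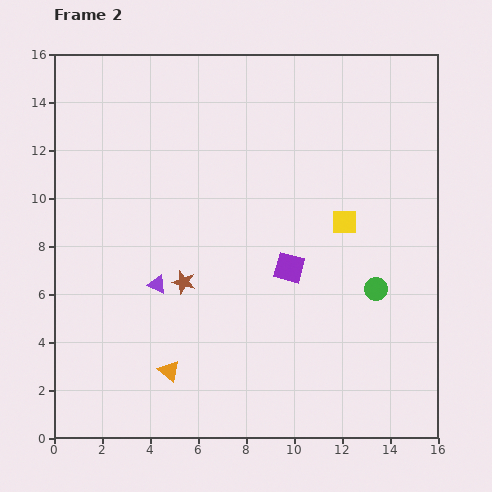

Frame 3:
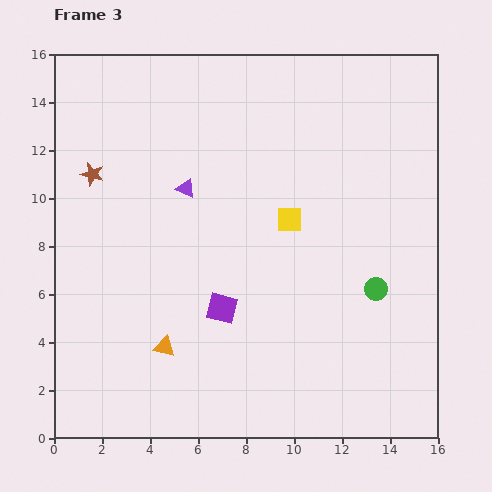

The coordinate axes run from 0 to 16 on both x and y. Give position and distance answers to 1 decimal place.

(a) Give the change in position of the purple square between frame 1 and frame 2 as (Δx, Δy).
(-2.7, -1.7)

The purple square was at (12.5, 8.8) in frame 1 and (9.8, 7.1) in frame 2.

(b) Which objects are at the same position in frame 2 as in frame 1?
the green circle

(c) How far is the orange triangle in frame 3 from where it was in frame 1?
2.1

The orange triangle moved from (5.1, 1.8) to (4.6, 3.8), a distance of √(0.5² + 2.0²) ≈ 2.1.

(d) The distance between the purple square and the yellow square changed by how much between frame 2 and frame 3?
+1.6

Distance in frame 2: 3.0. Distance in frame 3: 4.6.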